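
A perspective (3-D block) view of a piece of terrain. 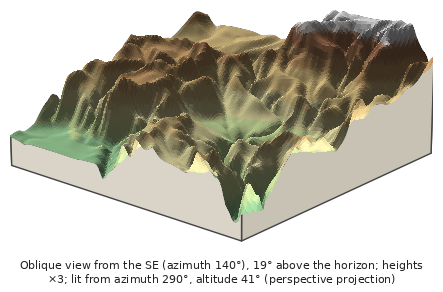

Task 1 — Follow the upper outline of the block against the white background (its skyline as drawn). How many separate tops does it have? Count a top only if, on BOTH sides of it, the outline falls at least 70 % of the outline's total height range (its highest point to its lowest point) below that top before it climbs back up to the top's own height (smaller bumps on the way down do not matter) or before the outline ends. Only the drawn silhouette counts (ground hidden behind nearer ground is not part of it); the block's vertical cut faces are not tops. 0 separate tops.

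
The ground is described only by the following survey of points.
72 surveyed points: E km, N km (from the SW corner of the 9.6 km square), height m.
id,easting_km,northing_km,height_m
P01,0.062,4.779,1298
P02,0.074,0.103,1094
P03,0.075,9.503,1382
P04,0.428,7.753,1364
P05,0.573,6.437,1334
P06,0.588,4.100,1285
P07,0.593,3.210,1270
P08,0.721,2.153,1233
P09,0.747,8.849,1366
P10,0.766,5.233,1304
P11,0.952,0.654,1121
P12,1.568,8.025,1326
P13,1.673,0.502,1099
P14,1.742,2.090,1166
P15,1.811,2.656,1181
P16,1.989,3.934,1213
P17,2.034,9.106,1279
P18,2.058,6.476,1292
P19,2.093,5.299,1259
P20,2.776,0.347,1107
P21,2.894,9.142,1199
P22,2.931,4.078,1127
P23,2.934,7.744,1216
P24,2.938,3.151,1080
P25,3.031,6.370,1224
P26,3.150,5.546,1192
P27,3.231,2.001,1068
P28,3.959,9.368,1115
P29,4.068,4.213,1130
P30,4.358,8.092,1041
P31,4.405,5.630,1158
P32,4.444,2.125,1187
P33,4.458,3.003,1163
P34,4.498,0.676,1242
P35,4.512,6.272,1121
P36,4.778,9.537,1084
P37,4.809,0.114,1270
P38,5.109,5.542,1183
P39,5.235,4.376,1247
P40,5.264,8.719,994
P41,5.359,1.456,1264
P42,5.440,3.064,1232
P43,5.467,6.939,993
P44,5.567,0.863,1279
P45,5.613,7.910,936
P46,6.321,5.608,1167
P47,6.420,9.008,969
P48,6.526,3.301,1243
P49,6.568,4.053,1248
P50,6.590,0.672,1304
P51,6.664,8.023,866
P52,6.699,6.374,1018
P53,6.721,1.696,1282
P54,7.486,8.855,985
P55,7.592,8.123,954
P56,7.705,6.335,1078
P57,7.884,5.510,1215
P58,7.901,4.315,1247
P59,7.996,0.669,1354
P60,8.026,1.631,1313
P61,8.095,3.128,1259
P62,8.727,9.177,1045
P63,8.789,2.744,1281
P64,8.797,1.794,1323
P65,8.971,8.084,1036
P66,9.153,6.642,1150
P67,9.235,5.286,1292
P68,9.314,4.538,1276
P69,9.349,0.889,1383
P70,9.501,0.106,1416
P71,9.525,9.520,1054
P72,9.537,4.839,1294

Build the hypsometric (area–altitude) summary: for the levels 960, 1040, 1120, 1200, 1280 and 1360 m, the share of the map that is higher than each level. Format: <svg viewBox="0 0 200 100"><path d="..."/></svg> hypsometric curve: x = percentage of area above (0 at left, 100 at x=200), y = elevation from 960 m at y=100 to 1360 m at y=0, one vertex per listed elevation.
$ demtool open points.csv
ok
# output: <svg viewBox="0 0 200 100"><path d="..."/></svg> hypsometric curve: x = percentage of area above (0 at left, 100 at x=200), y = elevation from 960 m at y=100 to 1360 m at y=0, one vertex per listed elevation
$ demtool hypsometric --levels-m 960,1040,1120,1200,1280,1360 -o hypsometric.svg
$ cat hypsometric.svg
<svg viewBox="0 0 200 100"><path d="M191 100l-17-20-32-20-36-20-61-20-37-20"/></svg>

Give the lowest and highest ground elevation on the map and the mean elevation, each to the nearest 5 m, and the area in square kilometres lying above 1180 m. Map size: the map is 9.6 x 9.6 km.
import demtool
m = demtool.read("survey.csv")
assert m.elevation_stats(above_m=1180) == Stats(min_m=855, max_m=1420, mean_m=1185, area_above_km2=52.9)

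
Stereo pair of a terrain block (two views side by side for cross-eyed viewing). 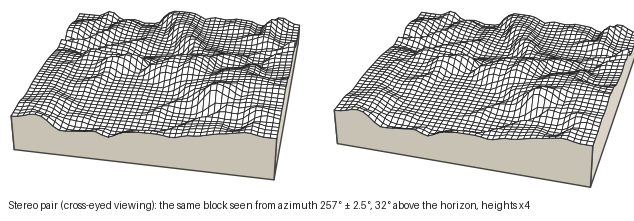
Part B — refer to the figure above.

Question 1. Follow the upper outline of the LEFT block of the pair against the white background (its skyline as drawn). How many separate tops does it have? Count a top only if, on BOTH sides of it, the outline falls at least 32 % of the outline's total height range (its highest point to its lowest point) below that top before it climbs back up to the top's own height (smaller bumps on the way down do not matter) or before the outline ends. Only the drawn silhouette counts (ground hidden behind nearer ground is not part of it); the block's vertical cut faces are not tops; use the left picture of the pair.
0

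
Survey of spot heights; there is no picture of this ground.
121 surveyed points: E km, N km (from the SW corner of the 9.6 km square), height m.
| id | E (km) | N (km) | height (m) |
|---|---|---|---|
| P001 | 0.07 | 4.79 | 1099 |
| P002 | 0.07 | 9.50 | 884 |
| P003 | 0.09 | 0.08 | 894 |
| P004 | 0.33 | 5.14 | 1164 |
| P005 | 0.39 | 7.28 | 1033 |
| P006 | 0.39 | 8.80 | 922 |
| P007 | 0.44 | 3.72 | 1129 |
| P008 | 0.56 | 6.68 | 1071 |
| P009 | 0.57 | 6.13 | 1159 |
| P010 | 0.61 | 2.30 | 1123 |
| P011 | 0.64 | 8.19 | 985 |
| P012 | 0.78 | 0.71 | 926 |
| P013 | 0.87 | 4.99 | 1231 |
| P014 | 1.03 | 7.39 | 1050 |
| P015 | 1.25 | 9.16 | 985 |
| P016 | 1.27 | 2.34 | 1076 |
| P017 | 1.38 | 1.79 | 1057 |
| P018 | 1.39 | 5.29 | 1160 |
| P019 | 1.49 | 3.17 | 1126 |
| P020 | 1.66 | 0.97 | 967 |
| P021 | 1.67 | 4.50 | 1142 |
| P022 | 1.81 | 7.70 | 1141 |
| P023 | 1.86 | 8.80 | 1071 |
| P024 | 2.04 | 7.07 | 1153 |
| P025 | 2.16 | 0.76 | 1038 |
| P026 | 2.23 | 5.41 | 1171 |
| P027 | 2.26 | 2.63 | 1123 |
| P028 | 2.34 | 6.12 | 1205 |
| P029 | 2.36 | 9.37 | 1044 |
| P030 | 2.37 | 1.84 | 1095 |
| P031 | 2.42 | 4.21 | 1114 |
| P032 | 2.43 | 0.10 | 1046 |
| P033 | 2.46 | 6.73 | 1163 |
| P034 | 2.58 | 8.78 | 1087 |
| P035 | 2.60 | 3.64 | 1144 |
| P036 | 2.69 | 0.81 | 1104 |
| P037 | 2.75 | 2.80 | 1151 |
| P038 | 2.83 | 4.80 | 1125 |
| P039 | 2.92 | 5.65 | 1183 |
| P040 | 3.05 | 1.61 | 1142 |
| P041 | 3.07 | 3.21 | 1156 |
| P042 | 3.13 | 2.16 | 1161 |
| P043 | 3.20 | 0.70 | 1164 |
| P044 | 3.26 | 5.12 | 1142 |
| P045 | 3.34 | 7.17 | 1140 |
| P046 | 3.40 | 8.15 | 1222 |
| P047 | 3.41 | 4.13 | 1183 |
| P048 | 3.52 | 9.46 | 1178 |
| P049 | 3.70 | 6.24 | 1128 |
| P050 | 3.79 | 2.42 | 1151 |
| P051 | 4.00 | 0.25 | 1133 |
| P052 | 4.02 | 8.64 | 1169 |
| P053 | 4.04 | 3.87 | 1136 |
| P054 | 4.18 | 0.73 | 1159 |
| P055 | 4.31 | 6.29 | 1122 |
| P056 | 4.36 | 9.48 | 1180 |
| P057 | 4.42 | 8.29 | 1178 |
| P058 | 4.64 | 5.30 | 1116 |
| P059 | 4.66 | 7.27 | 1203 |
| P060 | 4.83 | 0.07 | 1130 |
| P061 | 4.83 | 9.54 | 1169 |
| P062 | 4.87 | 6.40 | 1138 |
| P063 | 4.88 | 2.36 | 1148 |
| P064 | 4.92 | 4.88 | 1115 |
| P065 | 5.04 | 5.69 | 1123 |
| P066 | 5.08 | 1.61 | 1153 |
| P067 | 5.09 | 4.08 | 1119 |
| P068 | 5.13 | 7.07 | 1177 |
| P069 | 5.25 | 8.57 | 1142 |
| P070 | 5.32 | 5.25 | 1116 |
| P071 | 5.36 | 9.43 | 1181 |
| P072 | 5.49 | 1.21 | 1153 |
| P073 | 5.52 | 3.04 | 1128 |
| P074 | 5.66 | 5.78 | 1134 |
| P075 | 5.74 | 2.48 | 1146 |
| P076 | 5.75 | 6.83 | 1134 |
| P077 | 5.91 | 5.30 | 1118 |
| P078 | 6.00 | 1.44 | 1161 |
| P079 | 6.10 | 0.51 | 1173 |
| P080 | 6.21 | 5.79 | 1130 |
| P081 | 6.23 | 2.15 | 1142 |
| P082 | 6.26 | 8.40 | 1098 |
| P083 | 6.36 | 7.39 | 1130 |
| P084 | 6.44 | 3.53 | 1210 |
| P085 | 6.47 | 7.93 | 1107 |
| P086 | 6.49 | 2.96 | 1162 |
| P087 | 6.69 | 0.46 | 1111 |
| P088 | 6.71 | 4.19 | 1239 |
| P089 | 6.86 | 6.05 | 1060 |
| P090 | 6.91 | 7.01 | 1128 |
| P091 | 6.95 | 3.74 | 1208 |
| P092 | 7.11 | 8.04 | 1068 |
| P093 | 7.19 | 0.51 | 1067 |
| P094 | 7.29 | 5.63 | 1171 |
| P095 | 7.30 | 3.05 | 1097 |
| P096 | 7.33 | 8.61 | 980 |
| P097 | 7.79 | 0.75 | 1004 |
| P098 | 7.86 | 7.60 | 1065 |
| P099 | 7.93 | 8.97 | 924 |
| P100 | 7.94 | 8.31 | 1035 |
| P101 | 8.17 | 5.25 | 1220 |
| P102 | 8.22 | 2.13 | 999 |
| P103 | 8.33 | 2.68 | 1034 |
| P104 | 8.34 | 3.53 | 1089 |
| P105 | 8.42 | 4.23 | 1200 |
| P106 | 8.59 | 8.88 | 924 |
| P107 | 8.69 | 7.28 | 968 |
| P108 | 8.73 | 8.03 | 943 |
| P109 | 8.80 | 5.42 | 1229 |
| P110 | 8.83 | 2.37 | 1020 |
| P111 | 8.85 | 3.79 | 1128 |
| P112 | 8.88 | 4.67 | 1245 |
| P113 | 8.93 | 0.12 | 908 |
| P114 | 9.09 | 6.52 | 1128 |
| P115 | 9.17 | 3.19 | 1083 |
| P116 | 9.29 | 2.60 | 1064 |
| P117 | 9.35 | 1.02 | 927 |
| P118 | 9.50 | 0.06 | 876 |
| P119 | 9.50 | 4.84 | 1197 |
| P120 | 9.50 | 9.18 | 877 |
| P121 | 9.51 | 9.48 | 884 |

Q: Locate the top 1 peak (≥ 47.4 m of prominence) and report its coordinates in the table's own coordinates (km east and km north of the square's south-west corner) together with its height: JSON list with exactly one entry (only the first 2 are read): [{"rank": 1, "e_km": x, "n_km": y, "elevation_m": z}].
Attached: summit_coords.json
[{"rank": 1, "e_km": 8.99, "n_km": 4.81, "elevation_m": 1253}]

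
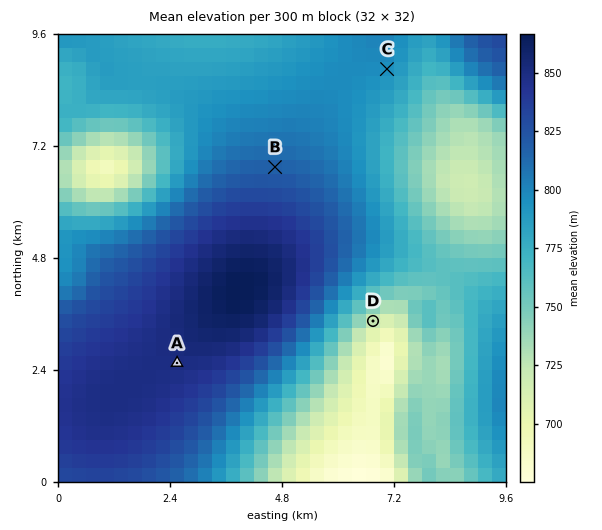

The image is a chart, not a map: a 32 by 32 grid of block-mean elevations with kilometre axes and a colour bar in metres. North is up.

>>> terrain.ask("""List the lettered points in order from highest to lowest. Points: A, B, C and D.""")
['A', 'B', 'C', 'D']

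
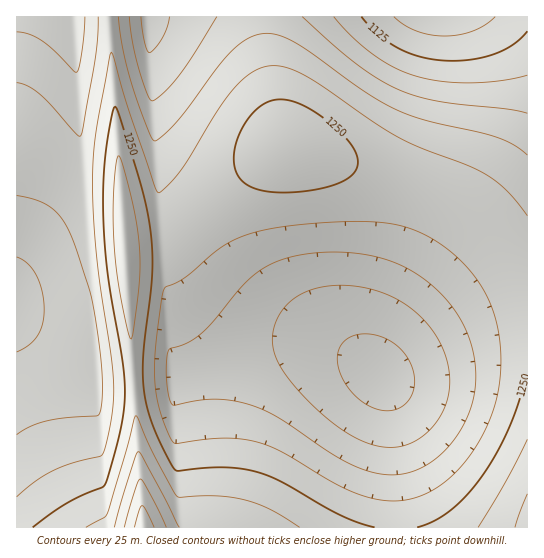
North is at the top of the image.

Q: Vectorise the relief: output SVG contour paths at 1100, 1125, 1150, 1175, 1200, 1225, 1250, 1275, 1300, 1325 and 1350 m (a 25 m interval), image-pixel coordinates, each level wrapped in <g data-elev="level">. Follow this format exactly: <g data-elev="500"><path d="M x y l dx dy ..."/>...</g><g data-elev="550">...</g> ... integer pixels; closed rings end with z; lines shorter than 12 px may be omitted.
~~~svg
<g data-elev="1100"><path d="M495 17l-10 8-12 6-14 4-14 1-15-1-13-4-13-6-10-8"/></g><g data-elev="1125"><path d="M527 31l-14 14-20 10-26 5-26 0-23-4-21-9-19-13-17-17"/></g><g data-elev="1150"><path d="M381 410l-12-4-12-9-10-11-7-13-3-12 2-11 4-8 10-6 8-2 9 0 17 5 15 11 10 16 3 17-2 10-4 6-6 7-6 3-8 2z"/><path d="M527 75l-26 6-32 2-28-2-26-5-21-9-21-13-21-17-18-20"/><path d="M169 17l-2 10-4 10-6 9-7 7-3-2-2-8-4-26"/></g><g data-elev="1175"><path d="M387 447l-12-2-13-4-27-16-31-28-23-30-8-20 1-18 3-10 5-9 8-8 9-7 16-6 19-4 21 1 22 5 18 7 16 11 15 13 11 16 9 19 4 18-1 19-5 16-11 16-14 13-16 7z"/><path d="M17 257l10 6 9 12 6 16 2 19-1 13-5 12-9 10-12 7"/><path d="M527 113l-20-4-69-8-20-4-19-7-20-11-22-15-55-47"/><path d="M85 17l-3 34-3 15-2 6-3-1-19-19-13-11-13-7-12-2"/><path d="M217 17l-38 58-14 17-12 9-3-2-3-5-9-28-6-25-3-24"/></g><g data-elev="1200"><path d="M382 474l-19-4-18-9-66-43-28-13-17-4-19-2-16 1-26 5-4-9-2-15 0-20 2-11 18-7 12-8 12-11 26-33 13-13 16-11 17-8 32-6 36 0 32 6 28 12 16 11 14 12 13 15 9 14 7 16 4 18 2 17-1 17-4 18-8 16-10 16-12 14-14 10-14 6-15 4z"/><path d="M17 195l18 5 15 7 11 10 9 16 19 54 4 16 7 50 2 34-1 20-3 8-32 3-19 3-17 6-13 8"/><path d="M527 155l-14-10-16-8-71-17-31-11-32-18-65-47-16-8-13-3-10 1-8 3-17 12-16 18-40 54-15 14-6 5-3 1-9-20-15-43-8-32-4-29"/><path d="M98 17l-3 41-14 78-2 0-4-3-36-39-12-8-10-3"/></g><g data-elev="1225"><path d="M387 501l-20-4-20-7-65-38-24-10-16-3-16-1-21 1-28 5-4-2-13-31-5-32 1-40 6-42 3-9 20-10 32-27 18-12 28-9 40-6 58-3 37 4 16 5 16 8 15 9 14 12 14 15 10 15 8 16 6 18 3 20 1 22-2 21-4 20-8 20-11 20-12 17-14 15-15 11-16 7-16 4z"/><path d="M527 216l-20-25-21-16-17-9-46-17-22-10-27-17-64-44-19-9-14-3-11 0-9 4-10 6-10 9-19 25-37 61-14 15-9 7-4-9-24-70-19-62-15 79-4 50 2 37 3 41 16 118 0 26-4 30-4 16-4 7-27 7-20 7-19 11-18 16"/></g><g data-elev="1250"><path d="M375 527l-17-4-17-8-58-32-24-10-16-4-18-2-47 4-5-4-19-40-9-32-2-34 9-83-1-41-3-24-7-27-22-71-4-8-3 10-6 36-3 28 0 30 5 63 16 101 1 26-4 25-12 48-5 12-37 17-34 24"/><path d="M527 370l-7 29-10 26-12 25-15 24-16 20-16 16-17 11-17 6"/><path d="M266 191l17 2 21-2 19-3 16-5 11-6 6-7 2-8-2-9-7-11-10-11-14-12-16-10-12-6-11-3-9 0-10 2-12 8-11 15-8 17-2 16 2 13 6 10 10 6z"/></g><g data-elev="1275"><path d="M300 527l-30-18-25-9-28-4-39 1-4-5-17-31-19-43-3-2-28 97-2 4-19 10"/><path d="M527 439l-21 42-28 46"/><path d="M130 338l1 1 2-4 5-42 2-23 0-21-3-24-5-26-10-37-3-6-1 0-3 13-1 25 0 51 5 45z"/></g><g data-elev="1300"><path d="M179 527l-37-71-4-4-13 35-11 40"/><path d="M527 494l-12 33"/></g><g data-elev="1325"><path d="M166 527l-13-28-12-20-5 7-12 41"/></g><g data-elev="1350"><path d="M154 527l-8-17-4-4-3 4-5 17"/></g>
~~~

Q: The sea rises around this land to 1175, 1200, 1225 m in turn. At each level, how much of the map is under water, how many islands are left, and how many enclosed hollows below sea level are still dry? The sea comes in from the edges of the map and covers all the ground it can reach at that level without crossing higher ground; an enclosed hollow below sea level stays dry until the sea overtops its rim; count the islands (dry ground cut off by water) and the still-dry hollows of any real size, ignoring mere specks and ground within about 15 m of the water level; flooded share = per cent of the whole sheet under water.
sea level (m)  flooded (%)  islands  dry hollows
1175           9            0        1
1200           21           0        1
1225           33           0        1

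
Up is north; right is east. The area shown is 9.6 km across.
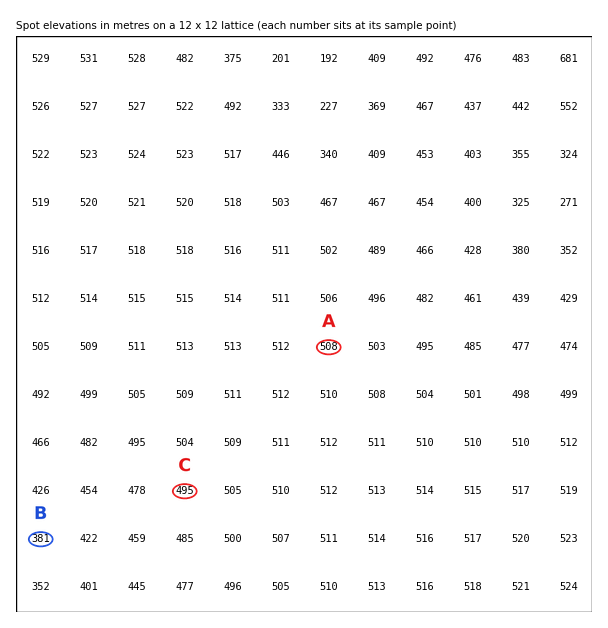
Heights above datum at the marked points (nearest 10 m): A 510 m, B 380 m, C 490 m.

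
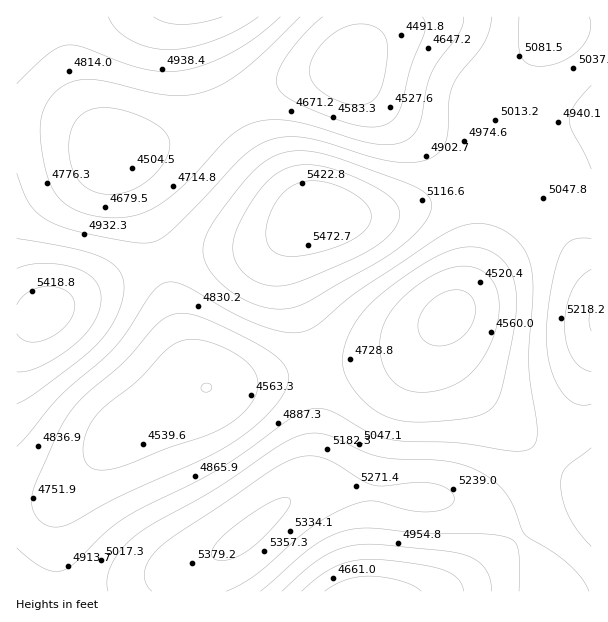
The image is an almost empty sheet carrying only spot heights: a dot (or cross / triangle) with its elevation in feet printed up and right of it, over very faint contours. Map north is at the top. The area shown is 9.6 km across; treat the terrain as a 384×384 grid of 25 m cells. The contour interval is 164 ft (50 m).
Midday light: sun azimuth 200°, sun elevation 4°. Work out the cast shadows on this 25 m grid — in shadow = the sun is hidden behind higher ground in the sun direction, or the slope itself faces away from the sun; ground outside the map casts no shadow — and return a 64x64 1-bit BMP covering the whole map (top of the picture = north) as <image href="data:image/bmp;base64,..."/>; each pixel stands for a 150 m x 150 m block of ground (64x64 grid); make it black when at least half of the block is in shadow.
<image width="64" height="64" href="data:image/bmp;base64,Qk0+AgAAAAAAAD4AAAAoAAAAQAAAAEAAAAABAAEAAAAAAAACAAATCwAAEwsAAAIAAAAAAAAA////AAAAAAAAAAAAAAAAAMAAAAAAAAAD4AAAAAAAAAfwAAAAAAAAD/AAAAAAAAAP8AAAAAAAAA/4D+AAAAAAD/g//AAAAAAPcH/+AAAAAAcwf/+AAAAAAwB//8AAAAABAH//8AAAPAAAP//8AP//AAA///////8AAB///////wAAD///////AAAH//////8AAAP//////wAAAf//////AAAA//////4AAAB//////gAAAH/////+AAAAP/////4AAAAf/////AAAAAf////8AAAAAID///wAAAAAAD///AAAAAAAH//8AAAAAAAP//wAAAAAAAP//AAAAAAAAf/4AAAAAAAAf/gAAAAAAAAf8AA/gAAAAAPgAP/gAAAAAAAA//AAAAAAAAD/+AAAAAAAAf/4AAAAAAAB//wAAAAAAAH//gAAAAAAAP/+AAAAAAAA//8AAAAAAAB//wAAA8AAAH//gAA/+AAAf/+AAf/8AAA//4AP//wAAD//gD///gAAH/+Af//+AAAf/4B///4AAA//gH///gAAD/8Af//+AAAH/wA///4AAAP+AD///gAAAfwAP//+AAAAeAAf//4AAAAAAA///AAAAAAAD//8AAAAAAAH//4AAAAAAAP//gAAAAAAA//+AAAAAAAB//4AAAAAAAD//gAAAAAAAH/+AAAAAAAAP/4AAA=="/>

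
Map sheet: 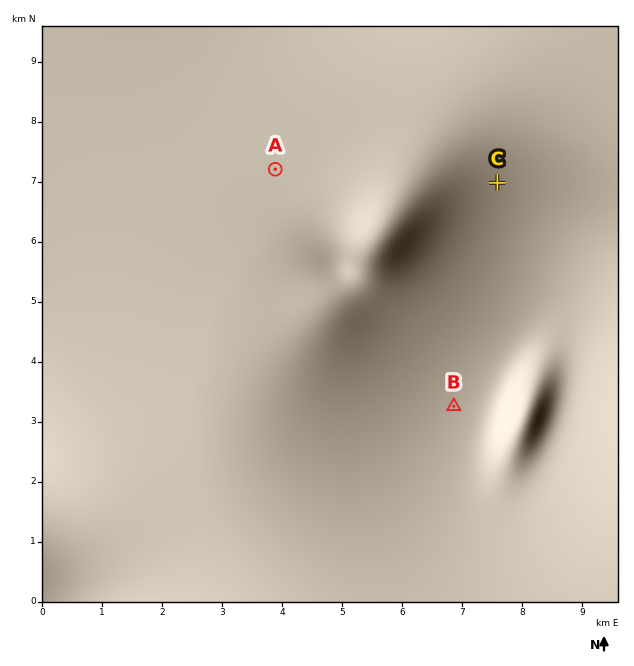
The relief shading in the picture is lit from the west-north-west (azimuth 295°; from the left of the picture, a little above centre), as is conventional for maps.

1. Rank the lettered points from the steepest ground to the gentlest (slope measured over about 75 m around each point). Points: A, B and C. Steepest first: C B A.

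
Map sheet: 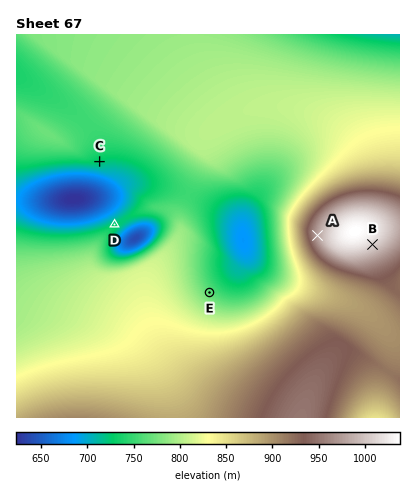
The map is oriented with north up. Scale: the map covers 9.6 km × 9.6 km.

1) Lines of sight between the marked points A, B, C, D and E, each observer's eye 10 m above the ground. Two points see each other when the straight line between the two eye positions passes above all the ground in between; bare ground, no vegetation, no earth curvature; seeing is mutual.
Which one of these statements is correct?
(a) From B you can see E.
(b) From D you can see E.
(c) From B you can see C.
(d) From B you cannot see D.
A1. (d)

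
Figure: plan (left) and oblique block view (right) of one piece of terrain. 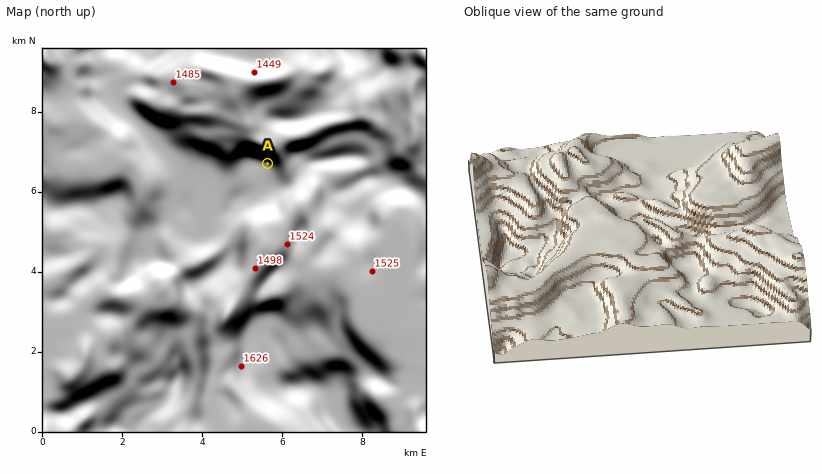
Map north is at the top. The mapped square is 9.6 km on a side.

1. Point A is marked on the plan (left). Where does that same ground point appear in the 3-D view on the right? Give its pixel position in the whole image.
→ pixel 571 206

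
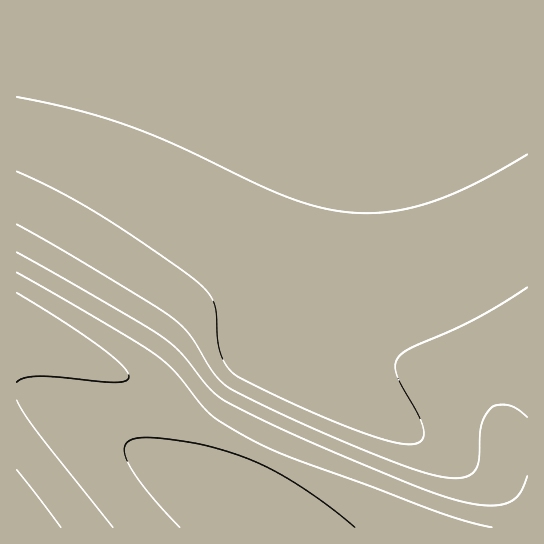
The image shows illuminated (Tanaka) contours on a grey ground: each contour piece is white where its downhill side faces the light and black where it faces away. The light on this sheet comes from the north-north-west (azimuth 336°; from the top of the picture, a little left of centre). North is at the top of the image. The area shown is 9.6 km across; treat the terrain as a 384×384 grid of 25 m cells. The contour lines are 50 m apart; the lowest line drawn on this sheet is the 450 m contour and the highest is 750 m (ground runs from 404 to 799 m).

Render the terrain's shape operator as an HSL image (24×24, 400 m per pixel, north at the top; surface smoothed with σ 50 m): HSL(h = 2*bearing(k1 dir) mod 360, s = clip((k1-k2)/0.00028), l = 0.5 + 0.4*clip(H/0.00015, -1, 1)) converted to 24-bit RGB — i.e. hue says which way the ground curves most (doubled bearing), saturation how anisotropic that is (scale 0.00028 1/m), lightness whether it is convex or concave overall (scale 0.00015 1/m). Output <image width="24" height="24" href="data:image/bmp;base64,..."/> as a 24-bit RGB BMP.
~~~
<image width="24" height="24" href="data:image/bmp;base64,Qk32BgAAAAAAADYAAAAoAAAAGAAAABgAAAABABgAAAAAAMAGAAATCwAAEwsAAAAAAAAAAAAAgHiEf3eEf3eDfneCfnaBfnWAf3N9fm52fWZrfFpce05NeUVCeEE9eUhFgF9ccaCig9bYpvf5vvv/o+/6c7HVhUuZdSg/bxsfgneEgXeDgXaCgXWBgHN8f211fmVqfVlbfExMekNBeUA9ekdFgVxfcJejgczYp/D6zPr/xfn/jtjrWFWyeCdKXQ8fZRQafDYwg3aDgnWAgXJ8gGx0gGNof1dafUpKe0JAekA9e0hGg15kcZangsrbp+37zPj/zPj/o+n1b57BhDNTVQoZRwUNYxYYfk5Bho5pg3F7gmtzgWJngFVYfkhIfD88ej45e0xEg19ecpuqhMzeqe38zPf/zPf/our3dLTGiz5HWgwPMwADQwUIaycjg3BWcJl4iumng2FmglRXgEZGfTw7ezg1fUA7g2BTbaOFdODco/H+zPf/yfb/m+b1cLTDiUQ+WhQNMwQAMwIAUxIPdUg+Z5BncqeQeMOSguhxgUVFfjs5fDc0fTw6gU9Pkmxyg8C1nPHcr//xlfr/k+Lxaq28hEM5VxYLMwcAMwYAThAJcDYvhINfb6OWc7GidamcicZ5xcdZfjc0fzw6gk9RhmqTfKq5kdfgtvTxy/vrhP3DFLeOYzMtUxIIMwcAMwcAUhMJcTUthGFdcZ2fc7Oyc7KudaWfd5qMpKB1wItjhFFTf2yVfau7jNDhoeX0r+32t+3rq9uww8ZMJxsQJw4MNAYAWhYMdzkxh19ic5afdqqzdq+1dairdp2dd4+Oeol/kH14r25zf629j9LjoeX0puj3mt/ujcfTiq+lxGlVyw4SVwcjJQ4hZjQ1i2Rrd5WheKayeKm0d6Ord5qfd5CSeIiJeYOCe4B+hHx+l3aHo+X0p+j2mN3thcLSeJiojWNolEVCsCYsyRJHuRaNYiucTn2qeqeyeaayeJ+peJWdeI2SeYaJeoKDeoCAen9/e35+fH1/hXuFmNvrhb/PeJSliWFmgUhFfzs2hTc0lThBrD9uuki4dFe5ZIW0d52oeZObeYqQeoSIeoCDe36Ae35+en5+en5+en5+e39+e35/d5CiiV9jgkZDfjo2fjo1gEE9g0tKiFhekGN5k2uXfXGadH2XeYaOe4KGe36Ce31/e31+e31+e31+e35+en59en59en99en9+g0RCfzo1fzo1gUE+gk1Lg1lZg2Vng25yhHR8hXeFgHmGfHqEe3yBfHx/fHx+fHx9fHx9fH19e35+e359e359en59en99en99gDo1gkI+g01LhFlZg2Vng21wgnN3gXZ7gXh9gXl/gHqAf3t/f3t/fnx+fXx+fXx9fHx9fH19fH59e359e359e399en99en99hE1LhVlZhGVnhG1wg3N3gnZ6gnh8gXl9gXl9gHp+gHp+f3t+f3t+fnx9fnx9fXx9fH19fH19fH59e359e359e399en99en99hWVnhW1whHJ2g3V6g3d8gnh9gnl9gXl9gXp9gHp9gHt9f3t9f3t9fnx9fnx9fX19fX19fH19fH59fH59e399e399e399en99hXJ2hHV6hHd7g3h8g3h9g3l9gnl9gnp9gXp9gXp9gHt9gHt9f3x9f3x9fnx9fn19fX19fX59fH59fH59e399e399e399eoB9hXZ7hHd8hHh8hHh8g3h9g3l9gnl9gnp9gXp9gXp9gHt9gHt9f3x9f3x9fn19fn19fn59fX59fH59fH99fH99e399e4B9e4B9hXd8hHh8hHh8hHh8g3l8g3l9g3l9gnp9gnp9gXt9gXt9gHt9gHx9f3x9f319fn19fn59fX59fX59fH99fH99e399e4B9e4B9hXh8hHh8hHh8hHl8g3l8g3l8g3p8gnp9gnp9gXt9gXt9gHx9gHx9f3x9f319f359fn59fn59fX99fH99fH99fIB9e4B9e4B9hXh8hHh8hHh8hHl8hHl8g3l8g3p8gnp8gnt8gnt9gXt9gXx9gHx9gH19f319f359f399fn99fX99fX99fH99fIB9e4B9e4B9hHh8hHh8hHl8hHl8hHl8g3p8g3p8g3p8gnt8gnt8gXt8gXx8gXx8gH19gH19f359f399fn99fn99fX99fIB9fIB9fIB9e4B9hHh8hHl8hHl8hHl8hHl8hHp8g3p8g3t8g3t8gnt8gnx8gXx8gXx8gH19gH59gH59f399f399fn99fYB9fIB8fIB8fIB8e4F8hHh8hHl8hHl8hHl8hHp8hHp8g3p8g3t8g3t8gnt8gnx8gnx8gX18gX19gH59gH99gH99f4B9f4B9foB9fYB9fIB8fIF8e4F8"/>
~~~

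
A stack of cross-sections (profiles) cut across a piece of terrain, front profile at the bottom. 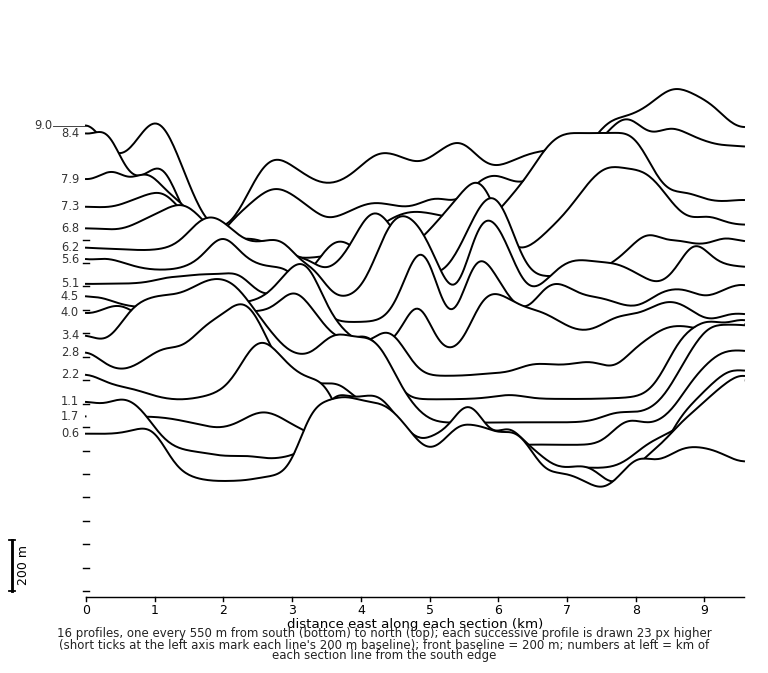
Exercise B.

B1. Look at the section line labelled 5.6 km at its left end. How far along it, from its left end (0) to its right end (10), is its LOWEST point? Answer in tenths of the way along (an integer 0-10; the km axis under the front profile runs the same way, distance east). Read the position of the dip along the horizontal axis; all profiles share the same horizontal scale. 4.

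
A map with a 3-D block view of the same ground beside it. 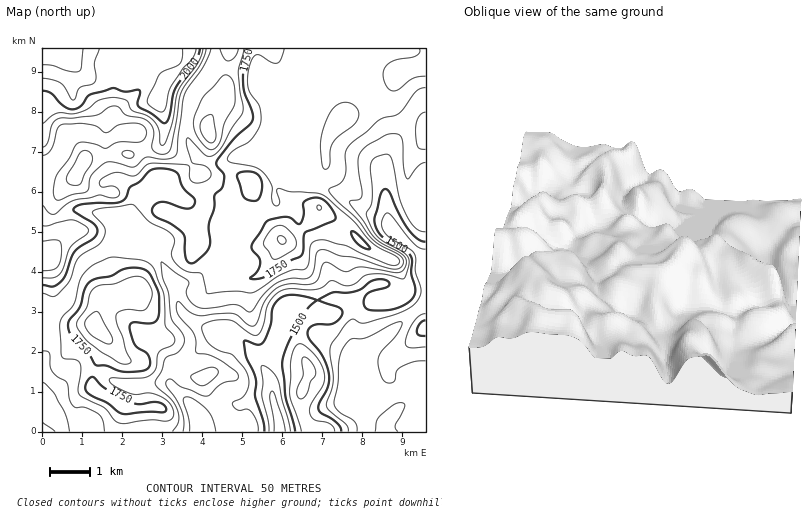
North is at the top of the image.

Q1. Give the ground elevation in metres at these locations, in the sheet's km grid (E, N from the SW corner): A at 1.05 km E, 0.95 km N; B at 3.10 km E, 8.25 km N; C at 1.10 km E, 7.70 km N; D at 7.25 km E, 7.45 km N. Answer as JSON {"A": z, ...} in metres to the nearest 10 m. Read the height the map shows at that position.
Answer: {"A": 1730, "B": 2060, "C": 1850, "D": 1710}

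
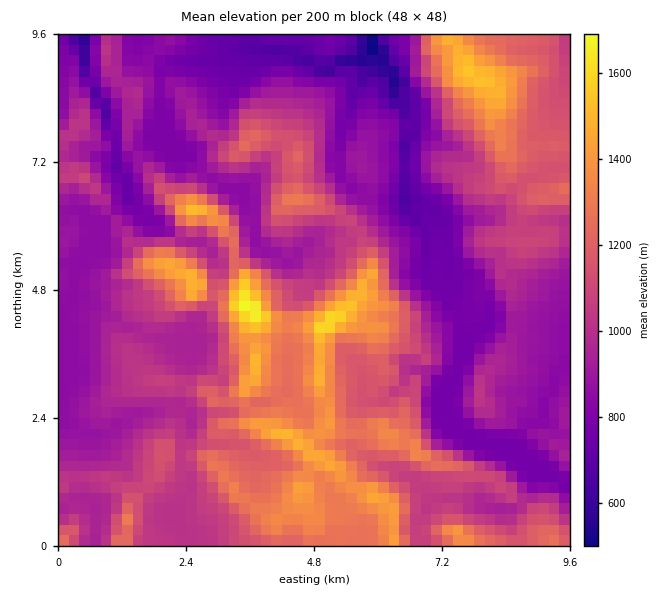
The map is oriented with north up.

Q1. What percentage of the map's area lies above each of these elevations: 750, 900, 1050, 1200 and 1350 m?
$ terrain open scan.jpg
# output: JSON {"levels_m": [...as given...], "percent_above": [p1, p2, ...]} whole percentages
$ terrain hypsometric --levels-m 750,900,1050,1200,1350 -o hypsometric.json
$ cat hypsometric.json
{"levels_m": [750, 900, 1050, 1200, 1350], "percent_above": [94, 67, 42, 23, 9]}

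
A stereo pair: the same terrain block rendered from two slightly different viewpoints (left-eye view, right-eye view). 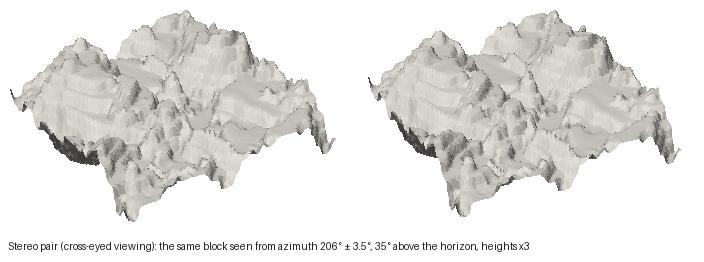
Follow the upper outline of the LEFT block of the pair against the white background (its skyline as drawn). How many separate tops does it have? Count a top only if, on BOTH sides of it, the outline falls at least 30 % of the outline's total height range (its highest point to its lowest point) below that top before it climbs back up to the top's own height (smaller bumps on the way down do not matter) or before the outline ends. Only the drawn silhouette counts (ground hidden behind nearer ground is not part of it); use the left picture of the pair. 1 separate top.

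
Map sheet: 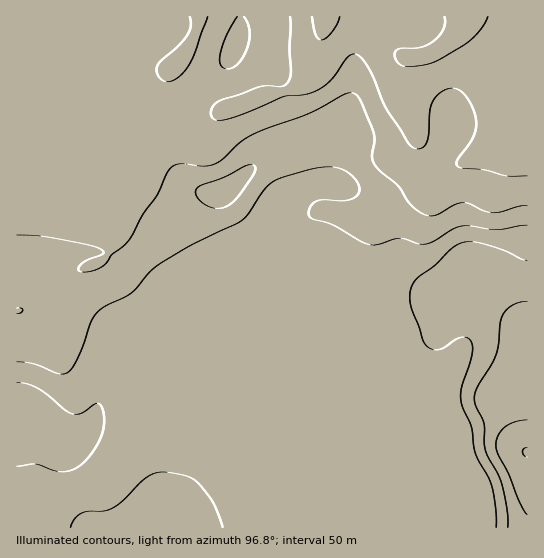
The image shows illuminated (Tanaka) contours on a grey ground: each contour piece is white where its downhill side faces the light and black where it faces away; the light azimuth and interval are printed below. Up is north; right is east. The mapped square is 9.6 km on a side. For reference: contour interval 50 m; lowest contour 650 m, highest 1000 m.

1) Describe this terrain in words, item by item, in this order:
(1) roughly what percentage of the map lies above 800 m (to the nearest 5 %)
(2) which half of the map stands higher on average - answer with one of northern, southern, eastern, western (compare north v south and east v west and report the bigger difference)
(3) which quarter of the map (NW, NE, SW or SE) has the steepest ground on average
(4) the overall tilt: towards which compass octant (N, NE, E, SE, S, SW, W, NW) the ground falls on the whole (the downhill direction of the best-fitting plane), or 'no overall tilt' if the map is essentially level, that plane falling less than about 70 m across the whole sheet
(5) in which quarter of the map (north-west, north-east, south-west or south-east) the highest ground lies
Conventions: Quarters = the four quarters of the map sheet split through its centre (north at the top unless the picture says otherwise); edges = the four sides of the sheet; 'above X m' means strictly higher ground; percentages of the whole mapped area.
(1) About 55 % of the map lies above 800 m.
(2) The southern half stands higher on average than the northern half.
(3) The steepest ground, on average, is in the north-east quarter.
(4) Overall the map slopes down towards the north.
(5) Look to the south-east quarter for the highest ground.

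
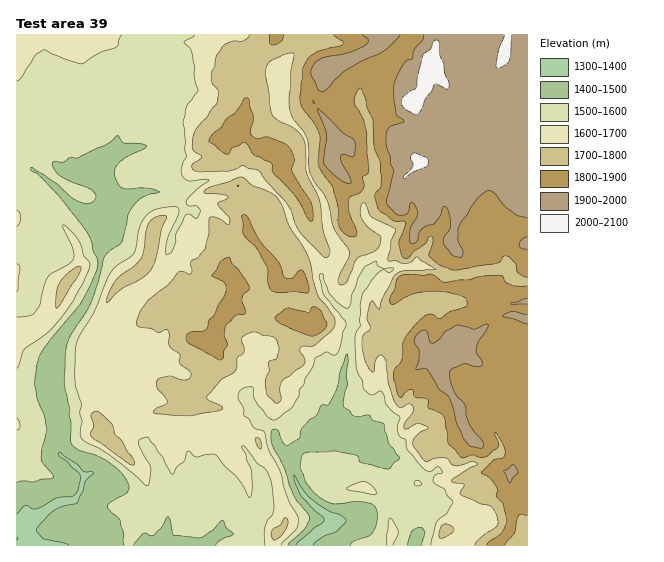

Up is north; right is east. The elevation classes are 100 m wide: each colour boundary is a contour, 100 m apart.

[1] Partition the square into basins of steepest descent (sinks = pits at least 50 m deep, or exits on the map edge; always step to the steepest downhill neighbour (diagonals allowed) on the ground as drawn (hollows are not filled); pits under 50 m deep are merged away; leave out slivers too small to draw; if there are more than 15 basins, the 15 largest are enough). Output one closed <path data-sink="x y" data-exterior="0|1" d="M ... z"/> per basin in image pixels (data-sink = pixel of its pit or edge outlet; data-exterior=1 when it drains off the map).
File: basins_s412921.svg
<path data-sink="29 545" data-exterior="1" d="M527 34l-511 1 1 511 112 0 0-6 8-16 2-16 9-13 0-10-5-12-27-26 0-4 11-14 18-8 10-10 20-2 11-7-9 10 0 11 6 4 6 0 8 4 6 6 12 2 10 16 20 22 4 14 0 17 17 7 6 6 6 12 5-5 2-12-8-37-4-11-12-16-2-11-18-15-16-4-8-15-24-2-4-2 0-3 15-15 15-21 0-11-8-10 4-4 4-16 9-10 3-7 15 7 17 4 28 2 19 10 7-2 2-12-11-12-8-34-17-26 23-16 5-6 4 12 10 19 24 13 10-18-2-12 9 6 19-2 18 4 10-3-8 16 2 27 2 1-16 16-4 15-13 8 3 12 28 10 14-4 10 16 14 0-6 10 0 6 5 12 15 22 1 12 8 17 25 23 5 10 9 4 6-2 12 6 3-1z"/><path data-sink="305 545" data-exterior="1" d="M311 221l-5 6-23 16 17 26 8 34 11 12-2 12-7 2-19-10-28-2-17-4-15-7-3 7-9 10-4 16-4 4 8 10 0 11-15 21-11 10-4 8 9 3 19 1 8 15 16 4 18 15 4 14 12 16 10 45-2 12-8 8-1 10 116 0 3-13-1-12 11-6 4-22 7-8 12 0 9-4 20 0 18-7 12-1 12-4 0-2-4-8-25-23-7-13-2-16-15-22-5-12 0-6 5-8-13-2-10-16-14 4-28-10-3-12 13-8 4-15 16-16-2-1-2-27 6-13-12 0-14-4-19 2-7-3 0 9-10 18-24-13-10-19z"/><path data-sink="150 545" data-exterior="1" d="M185 403l-10 6-20 2-10 10-18 8-11 14 0 4 27 26 5 12 0 10-9 13-2 16-8 16 0 5 144 1 4-14-1-4-10-13-17-7-1-24-7-13-10-10-16-22-12-2-6-6-8-4-6 0-6-4 0-11z"/><path data-sink="415 545" data-exterior="1" d="M498 469l-25 5-18 7-20 0-9 4-12 0-7 8-4 22-11 6 1 12-2 12 47 1 5-13 13-9 5-10 10 1 8-6 7-16 21 1 4-2 0-19z"/><path data-sink="527 545" data-exterior="1" d="M513 471l-4 6 4 16-2 32-3 7-13 12 0 2 33-1 0-68z"/>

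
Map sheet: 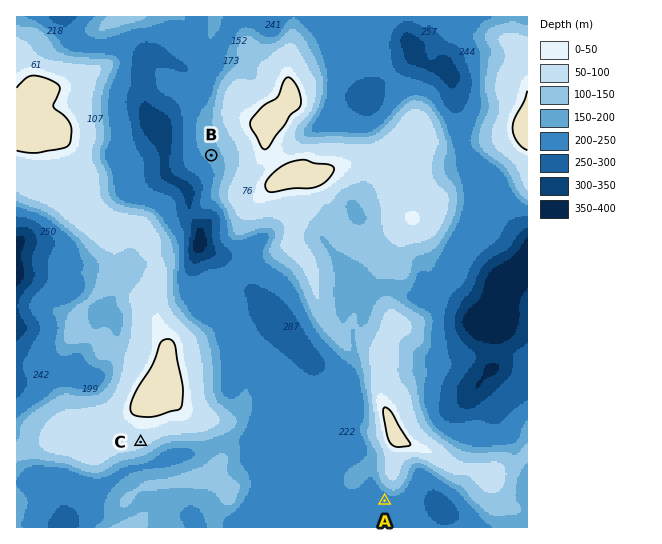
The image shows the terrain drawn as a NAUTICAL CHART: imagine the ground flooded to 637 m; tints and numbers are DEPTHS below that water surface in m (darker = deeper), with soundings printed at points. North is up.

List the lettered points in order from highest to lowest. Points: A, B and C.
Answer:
C B A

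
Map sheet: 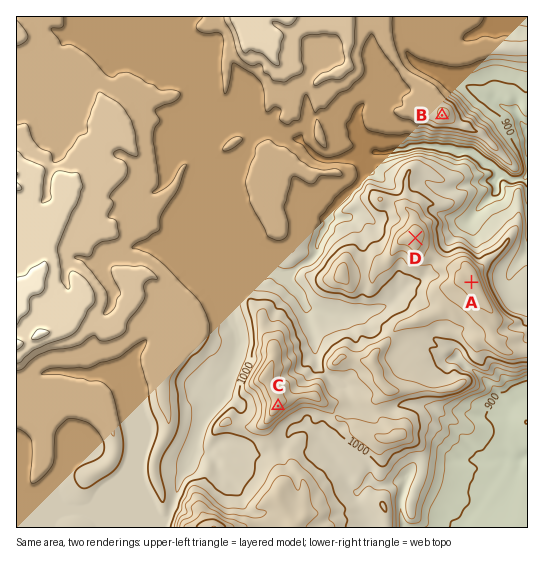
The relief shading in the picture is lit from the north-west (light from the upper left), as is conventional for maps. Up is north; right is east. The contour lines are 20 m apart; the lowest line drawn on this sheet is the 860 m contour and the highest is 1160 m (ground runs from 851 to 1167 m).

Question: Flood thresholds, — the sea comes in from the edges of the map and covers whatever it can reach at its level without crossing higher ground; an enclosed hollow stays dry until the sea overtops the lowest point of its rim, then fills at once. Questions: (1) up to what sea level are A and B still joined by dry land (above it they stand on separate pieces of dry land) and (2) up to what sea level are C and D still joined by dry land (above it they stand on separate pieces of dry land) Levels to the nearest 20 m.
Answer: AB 980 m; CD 1020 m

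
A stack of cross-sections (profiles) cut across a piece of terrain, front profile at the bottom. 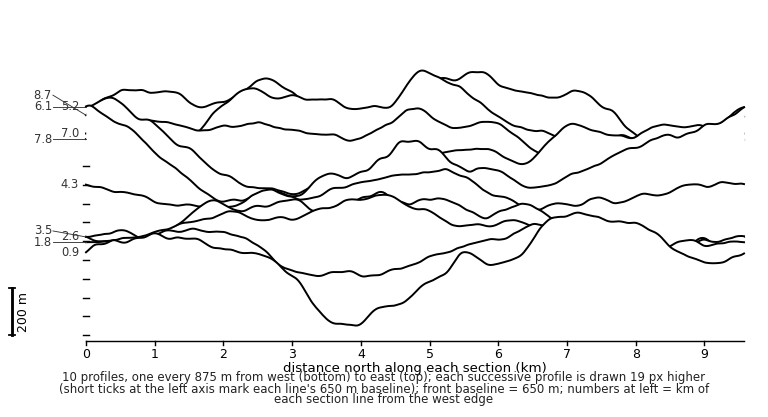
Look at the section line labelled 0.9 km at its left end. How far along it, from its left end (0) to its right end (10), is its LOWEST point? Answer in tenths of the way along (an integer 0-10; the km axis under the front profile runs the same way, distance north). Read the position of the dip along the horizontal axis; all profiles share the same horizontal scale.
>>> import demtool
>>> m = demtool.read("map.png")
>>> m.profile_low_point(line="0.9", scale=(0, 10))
4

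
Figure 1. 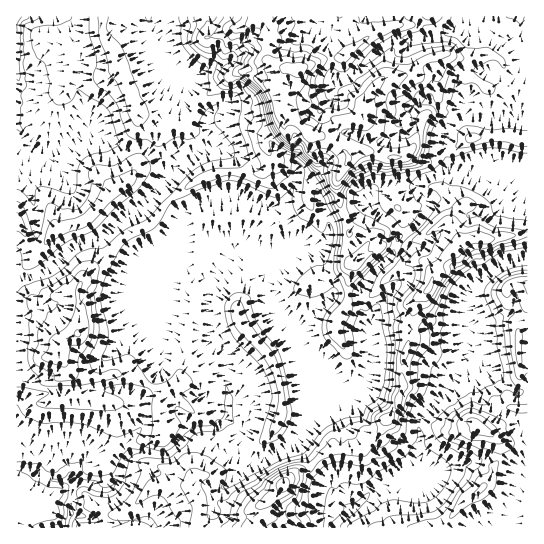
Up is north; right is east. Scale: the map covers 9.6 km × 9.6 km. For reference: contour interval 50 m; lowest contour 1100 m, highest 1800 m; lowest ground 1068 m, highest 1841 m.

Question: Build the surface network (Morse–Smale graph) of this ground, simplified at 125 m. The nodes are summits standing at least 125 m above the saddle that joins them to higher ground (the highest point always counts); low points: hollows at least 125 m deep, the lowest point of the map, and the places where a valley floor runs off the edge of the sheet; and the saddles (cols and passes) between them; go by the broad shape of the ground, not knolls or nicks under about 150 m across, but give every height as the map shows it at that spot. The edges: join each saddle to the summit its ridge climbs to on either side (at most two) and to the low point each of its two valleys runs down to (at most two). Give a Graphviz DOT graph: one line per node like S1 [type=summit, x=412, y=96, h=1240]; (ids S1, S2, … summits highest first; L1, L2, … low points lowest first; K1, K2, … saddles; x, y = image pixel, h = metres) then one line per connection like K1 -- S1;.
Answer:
graph terrain {
  S1 [type=summit, x=298, y=69, h=1841];
  S2 [type=summit, x=283, y=485, h=1631];
  S3 [type=summit, x=429, y=290, h=1611];
  S4 [type=summit, x=481, y=430, h=1582];
  S5 [type=summit, x=527, y=285, h=1560];
  S6 [type=summit, x=77, y=334, h=1505];
  L1 [type=low, x=17, y=17, h=1068];
  L2 [type=low, x=70, y=513, h=1085];
  L3 [type=low, x=334, y=527, h=1197];
  K1 [type=saddle, x=317, y=459, h=1410];
  K2 [type=saddle, x=418, y=225, h=1364];
  K3 [type=saddle, x=515, y=259, h=1315];
  K4 [type=saddle, x=359, y=297, h=1311];
  K5 [type=saddle, x=459, y=371, h=1310];
  K6 [type=saddle, x=170, y=199, h=1308];
  K7 [type=saddle, x=345, y=515, h=1222];
  K1 -- S2;
  K1 -- S3;
  K1 -- L2;
  K1 -- L3;
  K2 -- S1;
  K2 -- S3;
  K2 -- L1;
  K3 -- S3;
  K3 -- S5;
  K3 -- L3;
  K4 -- S1;
  K4 -- S3;
  K4 -- L1;
  K4 -- L2;
  K5 -- S3;
  K5 -- S4;
  K5 -- L3;
  K6 -- S1;
  K6 -- S6;
  K6 -- L1;
  K6 -- L2;
  K7 -- S2;
  K7 -- S4;
  K7 -- L3;
}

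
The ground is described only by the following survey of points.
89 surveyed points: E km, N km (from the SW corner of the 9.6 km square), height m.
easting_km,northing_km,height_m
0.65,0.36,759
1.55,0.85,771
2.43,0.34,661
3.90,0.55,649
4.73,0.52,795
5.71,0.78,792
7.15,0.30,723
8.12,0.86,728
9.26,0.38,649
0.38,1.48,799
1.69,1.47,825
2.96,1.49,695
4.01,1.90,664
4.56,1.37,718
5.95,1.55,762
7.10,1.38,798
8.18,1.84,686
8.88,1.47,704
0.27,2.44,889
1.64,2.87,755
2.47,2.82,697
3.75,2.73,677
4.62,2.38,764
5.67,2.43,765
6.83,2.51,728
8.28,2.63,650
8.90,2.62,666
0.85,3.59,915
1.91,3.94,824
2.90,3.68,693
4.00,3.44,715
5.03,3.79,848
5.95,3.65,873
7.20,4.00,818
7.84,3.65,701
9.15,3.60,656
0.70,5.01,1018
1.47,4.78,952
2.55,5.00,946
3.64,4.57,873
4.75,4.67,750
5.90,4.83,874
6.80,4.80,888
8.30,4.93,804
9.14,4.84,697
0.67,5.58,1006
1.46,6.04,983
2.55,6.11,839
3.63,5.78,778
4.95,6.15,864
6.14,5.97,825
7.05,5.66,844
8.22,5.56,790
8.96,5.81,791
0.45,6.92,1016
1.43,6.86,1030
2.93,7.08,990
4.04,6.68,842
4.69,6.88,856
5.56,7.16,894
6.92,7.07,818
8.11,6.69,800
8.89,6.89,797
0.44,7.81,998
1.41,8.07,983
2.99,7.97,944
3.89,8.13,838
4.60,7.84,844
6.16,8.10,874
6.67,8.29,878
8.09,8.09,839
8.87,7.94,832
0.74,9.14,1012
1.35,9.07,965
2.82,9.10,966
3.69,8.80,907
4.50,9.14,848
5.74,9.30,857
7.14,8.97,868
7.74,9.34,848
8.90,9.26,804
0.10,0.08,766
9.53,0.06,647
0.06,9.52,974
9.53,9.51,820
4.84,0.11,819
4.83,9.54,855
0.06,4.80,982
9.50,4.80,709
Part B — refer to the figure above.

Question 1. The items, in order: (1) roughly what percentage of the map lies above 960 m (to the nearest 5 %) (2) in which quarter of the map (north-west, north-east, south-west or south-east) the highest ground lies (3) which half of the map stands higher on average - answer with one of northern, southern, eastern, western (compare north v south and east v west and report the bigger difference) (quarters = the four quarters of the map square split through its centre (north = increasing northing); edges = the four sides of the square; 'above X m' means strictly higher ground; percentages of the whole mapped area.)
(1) Roughly 15 % of the ground is higher than 960 m.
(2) Look to the north-west quarter for the highest ground.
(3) The northern half stands higher on average than the southern half.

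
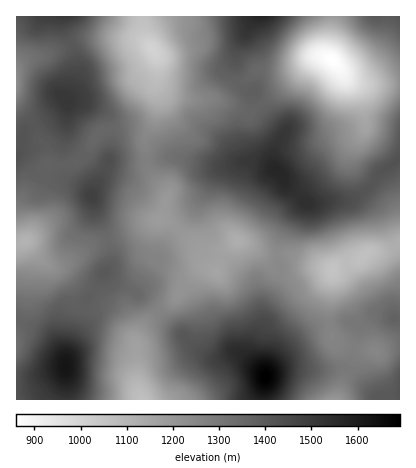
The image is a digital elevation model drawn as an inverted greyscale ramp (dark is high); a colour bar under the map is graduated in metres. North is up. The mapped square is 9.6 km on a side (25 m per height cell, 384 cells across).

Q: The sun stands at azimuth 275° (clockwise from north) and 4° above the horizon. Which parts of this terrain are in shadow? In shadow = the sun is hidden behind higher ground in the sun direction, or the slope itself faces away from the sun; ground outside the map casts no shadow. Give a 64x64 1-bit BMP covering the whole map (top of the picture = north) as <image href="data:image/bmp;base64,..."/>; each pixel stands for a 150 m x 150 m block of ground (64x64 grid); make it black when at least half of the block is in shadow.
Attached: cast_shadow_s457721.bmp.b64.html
<image width="64" height="64" href="data:image/bmp;base64,Qk0+AgAAAAAAAD4AAAAoAAAAQAAAAEAAAAABAAEAAAAAAAACAAATCwAAEwsAAAIAAAAAAAAA////AAAAAAAAf///AH///wB///8AP///AH///wA///8Af///AD///wB///4AP///AH///AA///4Af//wAD///gB//+AAP//+AH//wAAf//wAf/+AAA//+AB//4AAD//gAD//AAAf/4AAD/8AAB//AAAH/wAAP/4AAAP/AAA//AAAAf/wAD/8AAAA5/wAf/wAAADH/gA//gAAAAf/AB/+AAAAf//gDf8AAAD//+BH/4AAAP//4Af/wAAA///gB//gAAB//8AH//AAAH//gAH/+AAAf/84Af//gAD//nwB///AAP//fAB//8AB///8AH//4AP///gAf//gA///8AB//wAH///gAH//AAf//sAAf/8AB//8AAB//wAH//gAAH//gAP/+AAH/++AA//wAAf/54AB//AAB//hwAD/4AAP/+H4AP/AAA//4HAA/4AAD//wAHD/AAAP//gAfP8AAA///CB+f4AAB//8AH//4AAH//wAf//wAAP//AB///gAA//8AH///AAD//gAf//+AAP/+AAP//8AAf/4AB///wB///wAH//+AP///AAf//wAf//8AB///AB///wAD//4B////AAP//gH///8AB//+Af///wAH//4A////AA///gD///8AD//+AP///wAf//8Af//+AD///4B///4AP//+AB///AAf/4AAH/8AA=="/>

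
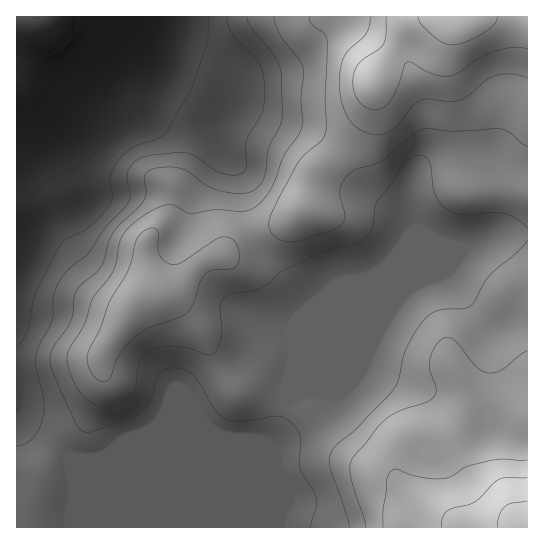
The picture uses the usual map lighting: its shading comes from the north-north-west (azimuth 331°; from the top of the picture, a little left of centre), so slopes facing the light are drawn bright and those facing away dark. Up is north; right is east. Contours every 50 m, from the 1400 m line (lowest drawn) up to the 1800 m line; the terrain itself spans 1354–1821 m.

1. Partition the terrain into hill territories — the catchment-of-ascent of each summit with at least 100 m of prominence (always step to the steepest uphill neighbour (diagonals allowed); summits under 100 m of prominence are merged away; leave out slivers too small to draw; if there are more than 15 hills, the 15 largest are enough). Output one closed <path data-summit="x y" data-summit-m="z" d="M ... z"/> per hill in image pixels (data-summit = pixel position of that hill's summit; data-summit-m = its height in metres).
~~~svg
<path data-summit="466 17" data-summit-m="1821" d="M527 16l-412 1-3 22-8 18-13 15-20 15-18 30-10 7-27 2 1 402 54-1 2-46-6-26 7 2 17 2 22-6 133 0 24-9 7-13 8-26 8-5 40-39 97-97 68-28 30-2z"/><path data-summit="527 527" data-summit-m="1818" d="M527 235l-29 1-68 28-97 97-40 39-8 5-8 26-7 13-24 9-133 0-22 6-17-2-7-2 6 26-2 46 456 1z"/><path data-summit="37 17" data-summit-m="1500" d="M114 16l-98 1 1 108 26-1 10-7 18-30 20-15 13-15 9-23z"/>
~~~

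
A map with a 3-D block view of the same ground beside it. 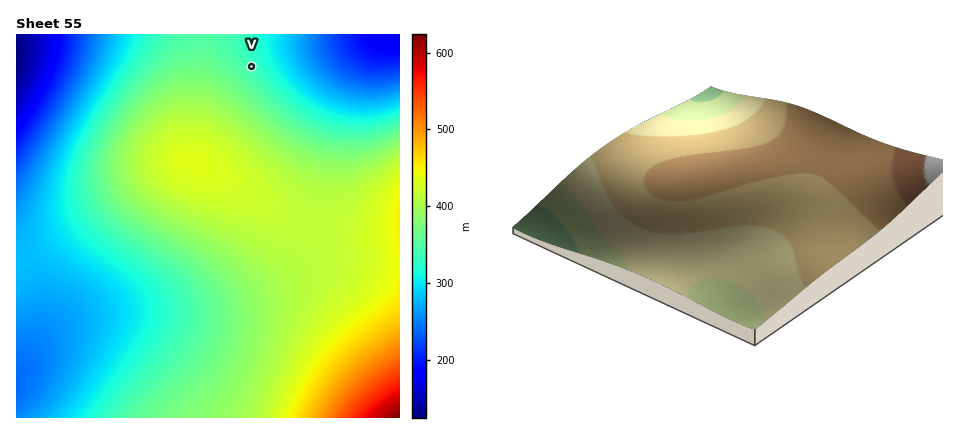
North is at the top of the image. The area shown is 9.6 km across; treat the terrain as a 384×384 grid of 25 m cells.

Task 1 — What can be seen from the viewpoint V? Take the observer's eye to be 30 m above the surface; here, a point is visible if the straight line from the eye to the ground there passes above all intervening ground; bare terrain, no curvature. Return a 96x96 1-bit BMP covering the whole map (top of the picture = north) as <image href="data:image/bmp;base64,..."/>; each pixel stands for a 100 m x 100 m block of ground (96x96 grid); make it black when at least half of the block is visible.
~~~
<image width="96" height="96" href="data:image/bmp;base64,Qk2+BAAAAAAAAD4AAAAoAAAAYAAAAGAAAAABAAEAAAAAAIAEAAATCwAAEwsAAAIAAAAAAAAA////AAAAAAAAAAAAAAAAAAAA//8AAAAAAAAAAAAA//8AAAAAAAAAAAAA//8AAAAAAAAAAAAA//8AAAAAAAAAAAAAf/8AAAAAAAAAAAAAf/8AAAAAAAAAAAAAf/8AAAAAAAAAAAAAP/8AAAAAAAAAAAAAP/8AAAAAAAAAAAAAP/8AAAAAAAAAAAAAH/8AAAAAAAAAAAAAH/8AAAAAAAAAAAAAH/8AAAAAAAAAAAAAD/8AAAAAAAAAAAAAD/8AAAAAAAAAAAAAB/8AAAAAAAAAAAAAB/8AAAAAAAAAAAAAA/8AAAAAAAAAAAAAA/8AAAAAAAAAAAAAAf8AAAAAAAAAAAAAAf8AAAAAAAAAAAAAAP8AAAAAAAAAAAAAAH8AAAAAAAAAAAAAAH8AAAAAAAAAAAAAAD8AAAAAAAAAAAAAAD8AAAAAAAAAAAAAAB8AAAAAAAAAAAAAAA8AAAAAAAAAAAAAAA8AAAAAAAAAAAAAAAcAAAAAAAAAAAAAAAcAAAAAAAAAAAAAAAcAAAAAAAAAAAAAAAMAAAAAAAAAAAAAAAMAAAAAAAAAAAAAAAMAAAAAAAAAAAAAAAMAAAAAAAAAAAAAAAMAAAAAAAAAAAAAAAMAAAAAAAAAAAAAAAMAAAAAAAAAAAAAAAcAAAAAAAAAAAAAAAcAAAAAAAAAAAAAAA8AAAAAAAAAAAAAAA8AAAAAAAAAAAAAAB8AAAAAAAAAAAAAAB8AAAAAAAAAAAAAAD8AAAAAAAAAAAAAAH8AAAAAAAAAAAAAAP8AAAAAAAAAAAAAAf8AAAAAAAAAAAAAA/8AAAAAAAAAAAAAD/8AAAAAAAAAAAAAH/8AAAAAAAAAAAAAf/8AAAAAAAAAAAAA//8AAAAAAAAAAAAD//8AAAAAAAAAAAAH//8AAAAAAAAAAAAf//8AAAAAAAAAAAB///8AAAAAAAAAAAD///8AAAAAAAAAAAP///8AAAAAAAAAAA////8AAAAAAAAAAD////8AAAAAAAAAAP////8AAAAAAAAAA/////8AAAAAAAAAD/////8AAAAAAAAAP/////8AAAAAAAAB//////8AAAAAAAAH//////8AAAAAAAAf//////8AAAAAAAB///////8AAAAAAAH///////8AAAAAAAP///////8AAAAAAAf///////8AAAAAAA////////8AAAAAAA////////8AAAAAAB////////8AAAAAAB////////8AAAAAAB////////8AAAAAAB////////8AAAAAAB////////8AAAAAAB////////8AAAAAAB////////8AAAAAAB////////8AAAAAAB////////8AAAAAAB////////8AAAAAAB////////8AAAAAAA////////8AAAAAAA////////8AAAAAAA////////8AAAAAAA////////8AAAAAAA////////8AAAAAAA////////8AAAAAAA////////8AAAAAAA////////8AAAAAAA////////8AAAAAAB////////8="/>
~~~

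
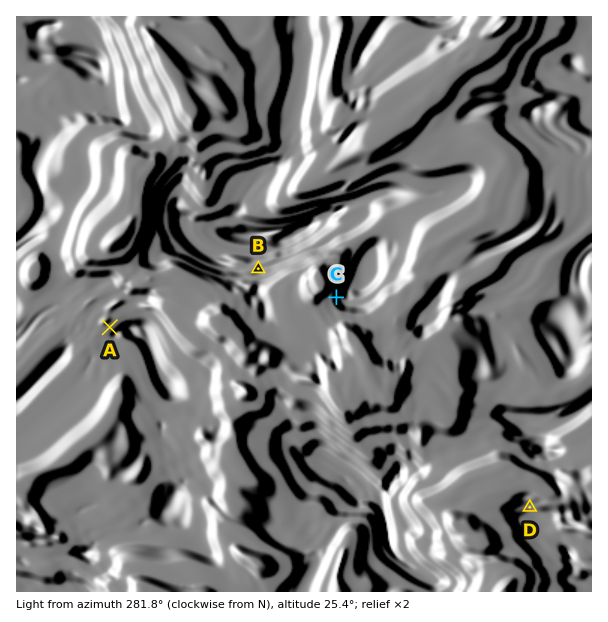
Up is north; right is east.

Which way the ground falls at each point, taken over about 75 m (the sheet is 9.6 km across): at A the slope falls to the SE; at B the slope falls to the N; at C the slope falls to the E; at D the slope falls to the S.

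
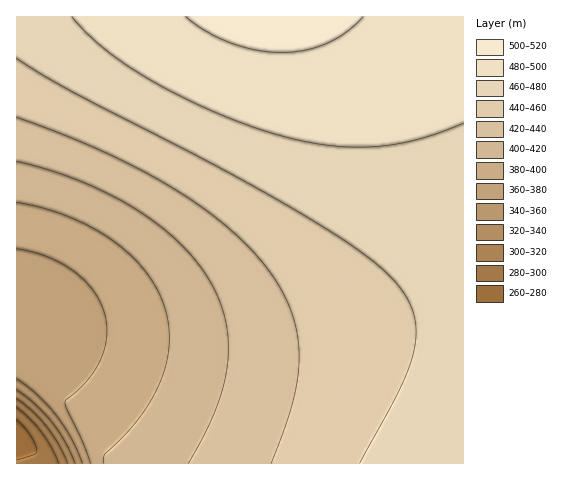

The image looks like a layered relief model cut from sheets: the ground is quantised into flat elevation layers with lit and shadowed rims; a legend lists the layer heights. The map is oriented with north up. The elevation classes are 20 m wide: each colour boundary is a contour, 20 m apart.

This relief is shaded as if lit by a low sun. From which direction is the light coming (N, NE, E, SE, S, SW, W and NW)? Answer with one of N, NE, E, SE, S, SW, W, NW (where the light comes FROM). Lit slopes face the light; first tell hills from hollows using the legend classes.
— N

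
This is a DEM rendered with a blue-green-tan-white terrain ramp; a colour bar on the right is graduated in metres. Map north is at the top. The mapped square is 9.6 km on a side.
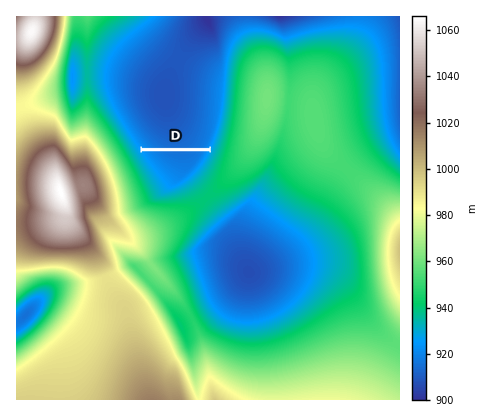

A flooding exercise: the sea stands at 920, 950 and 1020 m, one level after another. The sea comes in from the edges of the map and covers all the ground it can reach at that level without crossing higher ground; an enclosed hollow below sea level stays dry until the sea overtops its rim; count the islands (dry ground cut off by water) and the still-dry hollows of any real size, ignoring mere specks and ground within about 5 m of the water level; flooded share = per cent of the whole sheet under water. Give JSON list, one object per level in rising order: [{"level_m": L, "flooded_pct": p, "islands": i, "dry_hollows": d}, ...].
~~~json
[{"level_m": 920, "flooded_pct": 11, "islands": 0, "dry_hollows": 1}, {"level_m": 950, "flooded_pct": 51, "islands": 0, "dry_hollows": 0}, {"level_m": 1020, "flooded_pct": 94, "islands": 1, "dry_hollows": 0}]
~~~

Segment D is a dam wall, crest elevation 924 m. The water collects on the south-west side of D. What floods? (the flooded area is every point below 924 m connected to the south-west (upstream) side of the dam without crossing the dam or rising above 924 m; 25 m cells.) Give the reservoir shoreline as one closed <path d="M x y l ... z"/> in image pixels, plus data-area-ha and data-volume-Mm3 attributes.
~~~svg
<path d="M208 151l-65 1 21 26 8 7 4 0 12-8 9-9 6-8 5-9z" data-area-ha="83" data-volume-Mm3="3.73"/>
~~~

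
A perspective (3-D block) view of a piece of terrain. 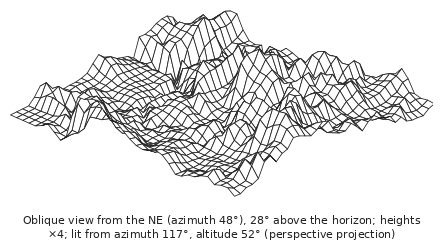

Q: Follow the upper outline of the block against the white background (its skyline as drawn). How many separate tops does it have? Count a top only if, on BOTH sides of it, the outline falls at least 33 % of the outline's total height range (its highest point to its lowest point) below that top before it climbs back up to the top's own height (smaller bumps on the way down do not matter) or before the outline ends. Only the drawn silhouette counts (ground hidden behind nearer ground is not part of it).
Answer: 1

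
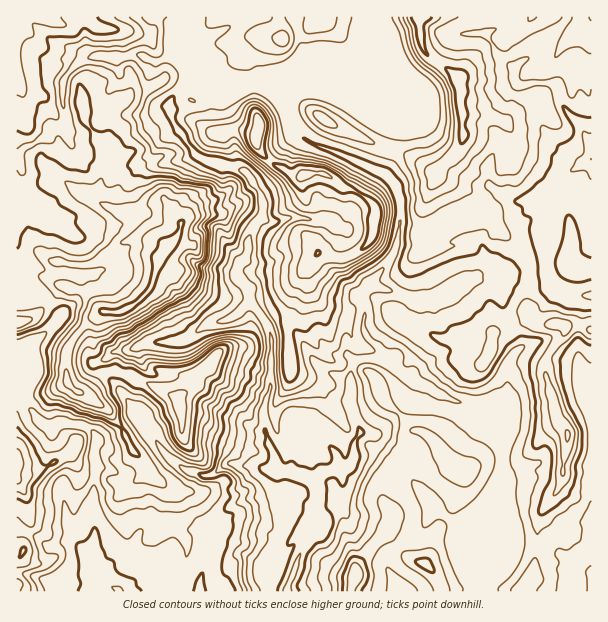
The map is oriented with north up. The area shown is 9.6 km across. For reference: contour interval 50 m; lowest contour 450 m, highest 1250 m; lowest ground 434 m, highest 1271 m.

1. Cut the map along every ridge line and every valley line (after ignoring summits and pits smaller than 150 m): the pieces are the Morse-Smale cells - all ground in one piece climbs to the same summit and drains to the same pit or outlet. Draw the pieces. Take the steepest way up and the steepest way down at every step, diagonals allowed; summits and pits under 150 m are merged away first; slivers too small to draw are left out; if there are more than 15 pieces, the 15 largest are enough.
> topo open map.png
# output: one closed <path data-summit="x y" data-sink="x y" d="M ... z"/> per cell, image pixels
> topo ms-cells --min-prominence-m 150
<path data-summit="159 257" data-sink="287 591" d="M186 16l-170 1 0 345 5 0 5 6-2 33 17 21 9 5 10-5 17 2 10 3 9 8 1 6-3 6 0 11 3 10-5 29 2 45-3 6 0 10 3 12 19 18 6 4 168 0 15-43 10-11 12-8 1-8-11-9 4-13 0-11-4-9-23-8-13-2-13-38-1-24 7-22 0-51-5-12-16-20-2-15-12-13 2-9 9-11 5-25 4-8 6-4 2-14-4-10-14-22-48-15-26-37-3-16 5-8 18-16 1-5 0-4-6-11z"/><path data-summit="419 17" data-sink="287 591" d="M591 16l-216 0 9 32 0 30-4 11-6 8-8 0-30-13-18-5-22 1-8 4-4 5 0 12 6 19 16 20 78 34 13 15 5 24-5 32-9 18-21 22 1 3 13 0 31 12-3 8-30 37 6 15 5 1 9 11 18 12 11 2 27 16 9 1 27 13 5 6 6 12 2 91 7 20 50 9 20 16 7 2 4 0 0-155-4-4-5-11 0-15 2-3 7 0 0-88-23-1-9-3-12-14-1-38 6-39-6-9 22-20 23-13z"/><path data-summit="257 135" data-sink="287 591" d="M374 16l-186 0-1 44 6 11 0 4-1 5-18 16-5 8 5 19 24 34 48 15 14 22 4 10-2 14-6 4-4 8-4 9 0 12-2 7-8 8-2 9 12 13 2 15 10 11 11 21 0 51-7 22 0 12 4 23 6 12 2 13 5 4 10 0 20 8 4 0 8-8 15-4 10 0 6-7 0-15 7-14-11-25 2-41 2-4 3-2 12-2 16 2-6-13-8-5-7-10 2-24-5-14 30-36 6-13 5-32-5-24-13-15-46-22-20-6-12-6-8-8-8-12-4-13-2-18 4-5 8-4 22-1 18 5 30 13 8 0 6-8 4-11 0-30-8-30z"/><path data-summit="356 575" data-sink="287 591" d="M369 358l-15 3-4 11 0 35 11 25-7 14 0 15-6 7-10 0-15 4-9 8 4 9-4 24 10 6 1 8-23 22-6 12-8 30 192 1 2-16 20-45 0-97-6-12-5-6-27-13-9-1-27-16-11-2-18-12-9-11z"/><path data-summit="17 465" data-sink="287 591" d="M21 362l-5 1 0 228 101 1-23-22-3-12 0-10 3-6-2-45 5-29-3-10 0-11 3-6-1-6-9-8-10-3-17-2-10 5-9-5-17-21 2-33z"/><path data-summit="159 257" data-sink="287 591" d="M591 160l-9 3-13 9-22 20 6 9-6 39 0 32 5 12 8 8 9 3 23-1z"/><path data-summit="159 257" data-sink="287 591" d="M503 506l-1 25-20 45 0 16 110-1 0-18-11-3-20-16-49-8-8-21z"/><path data-summit="159 257" data-sink="287 591" d="M381 288l-15 0-5 6 5 14-2 24 4 7 9 7 8-7 27-37-5-6z"/><path data-summit="159 257" data-sink="287 591" d="M590 384l-5 0-2 3 0 15 8 14 1-30z"/>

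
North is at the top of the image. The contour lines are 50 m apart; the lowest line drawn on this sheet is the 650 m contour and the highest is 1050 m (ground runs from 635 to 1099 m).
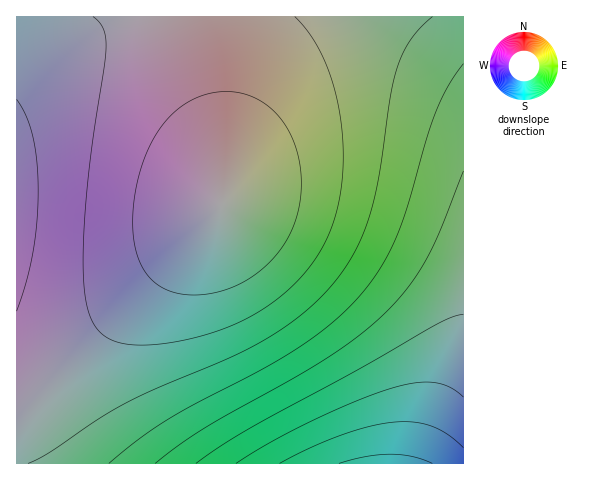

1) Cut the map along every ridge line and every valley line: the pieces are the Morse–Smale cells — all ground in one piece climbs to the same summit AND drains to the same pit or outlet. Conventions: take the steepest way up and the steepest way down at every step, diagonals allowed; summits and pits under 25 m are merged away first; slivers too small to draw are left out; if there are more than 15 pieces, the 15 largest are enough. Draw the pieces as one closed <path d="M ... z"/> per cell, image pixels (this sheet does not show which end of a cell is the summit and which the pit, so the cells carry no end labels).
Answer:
<path d="M463 16l-259 1 2 35 17 95 0 56-9 13-171 174-11 8-16 2 1 64 447-1z"/><path d="M203 16l-187 1 1 383 15-2 11-8 171-174 9-13 0-56-17-95z"/>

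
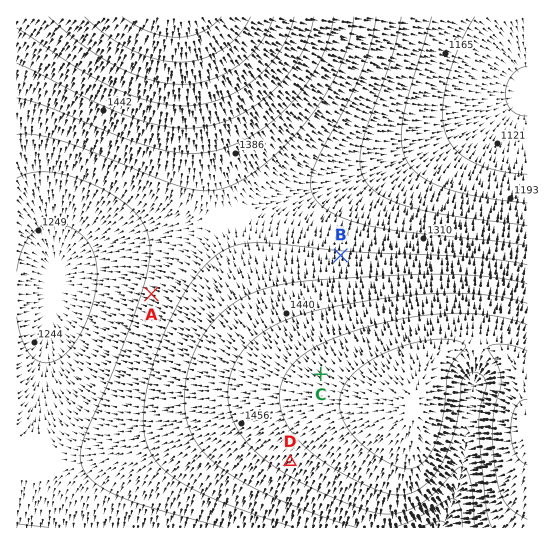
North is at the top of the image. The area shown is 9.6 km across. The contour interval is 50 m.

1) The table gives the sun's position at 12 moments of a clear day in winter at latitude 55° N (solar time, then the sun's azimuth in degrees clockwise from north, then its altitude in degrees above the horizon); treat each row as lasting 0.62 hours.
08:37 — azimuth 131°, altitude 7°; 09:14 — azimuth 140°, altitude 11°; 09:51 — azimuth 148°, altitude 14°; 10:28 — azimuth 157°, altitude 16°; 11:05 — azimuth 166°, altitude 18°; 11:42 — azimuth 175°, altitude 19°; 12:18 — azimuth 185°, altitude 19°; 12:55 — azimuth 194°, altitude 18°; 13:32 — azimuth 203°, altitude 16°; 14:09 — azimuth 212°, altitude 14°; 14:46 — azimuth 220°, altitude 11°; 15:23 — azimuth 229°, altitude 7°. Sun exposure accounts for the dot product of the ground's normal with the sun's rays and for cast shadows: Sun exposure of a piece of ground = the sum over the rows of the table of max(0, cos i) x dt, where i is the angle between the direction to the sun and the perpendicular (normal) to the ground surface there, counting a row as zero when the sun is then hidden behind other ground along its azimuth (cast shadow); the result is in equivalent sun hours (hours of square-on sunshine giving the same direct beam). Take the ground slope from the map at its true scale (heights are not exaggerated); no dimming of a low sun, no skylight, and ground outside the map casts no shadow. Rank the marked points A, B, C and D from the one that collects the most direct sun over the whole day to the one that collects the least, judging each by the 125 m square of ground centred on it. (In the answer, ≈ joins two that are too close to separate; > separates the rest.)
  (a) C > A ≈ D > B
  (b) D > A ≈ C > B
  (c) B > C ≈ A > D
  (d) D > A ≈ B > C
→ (b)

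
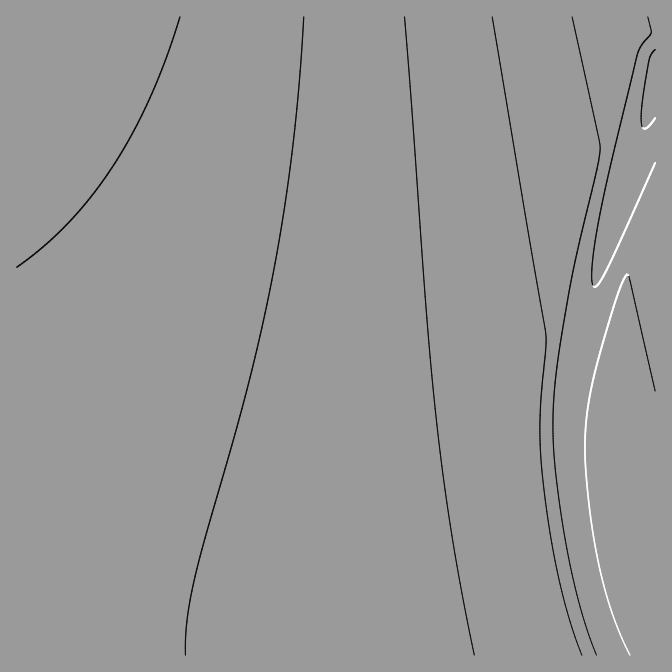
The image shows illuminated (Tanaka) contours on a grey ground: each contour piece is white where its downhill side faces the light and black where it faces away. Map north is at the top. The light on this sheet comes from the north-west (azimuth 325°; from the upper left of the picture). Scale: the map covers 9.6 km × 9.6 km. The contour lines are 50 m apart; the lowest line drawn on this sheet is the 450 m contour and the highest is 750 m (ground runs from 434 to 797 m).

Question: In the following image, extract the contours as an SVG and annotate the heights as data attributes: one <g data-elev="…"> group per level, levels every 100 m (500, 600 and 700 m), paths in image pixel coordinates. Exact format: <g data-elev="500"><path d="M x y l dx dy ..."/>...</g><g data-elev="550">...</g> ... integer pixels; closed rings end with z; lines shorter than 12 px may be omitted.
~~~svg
<g data-elev="500"><path d="M655 163l-48 107-8 14-4 3-1 0-2-7 0-17 8-50 37-158 5-10 9-12-3-16"/></g><g data-elev="600"><path d="M582 655l-11-30-8-30-9-38-7-42-5-48-2-34 1-30 4-50 1-20-54-316"/></g><g data-elev="700"><path d="M185 655l2-35 7-40 55-196 14-62 12-59 10-60 8-61 11-125"/></g>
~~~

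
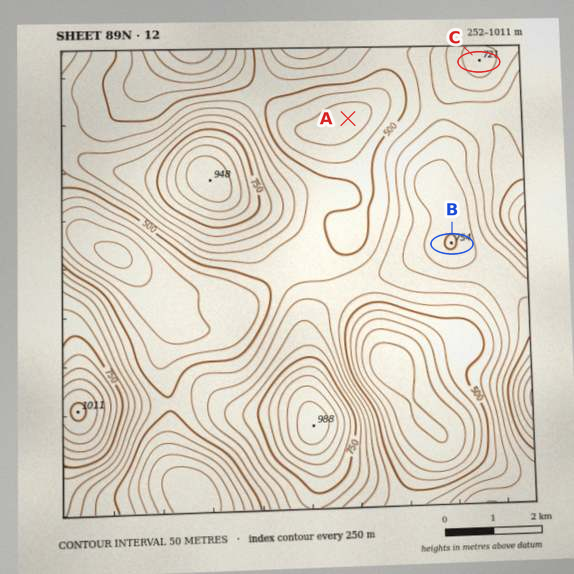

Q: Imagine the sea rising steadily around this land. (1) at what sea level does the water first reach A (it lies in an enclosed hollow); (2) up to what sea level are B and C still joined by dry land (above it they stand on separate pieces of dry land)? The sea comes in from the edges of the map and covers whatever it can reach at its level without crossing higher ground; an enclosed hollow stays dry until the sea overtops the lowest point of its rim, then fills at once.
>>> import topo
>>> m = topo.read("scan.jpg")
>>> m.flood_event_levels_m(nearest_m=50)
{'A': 500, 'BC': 600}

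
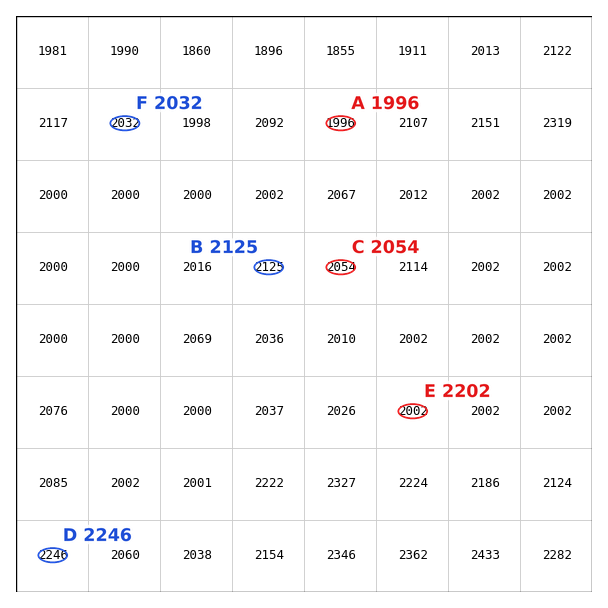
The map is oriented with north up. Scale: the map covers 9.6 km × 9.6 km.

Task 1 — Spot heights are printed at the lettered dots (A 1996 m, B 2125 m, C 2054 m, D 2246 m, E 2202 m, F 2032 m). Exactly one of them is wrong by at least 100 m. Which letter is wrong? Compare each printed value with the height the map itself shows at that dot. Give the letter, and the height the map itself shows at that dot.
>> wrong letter E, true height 2002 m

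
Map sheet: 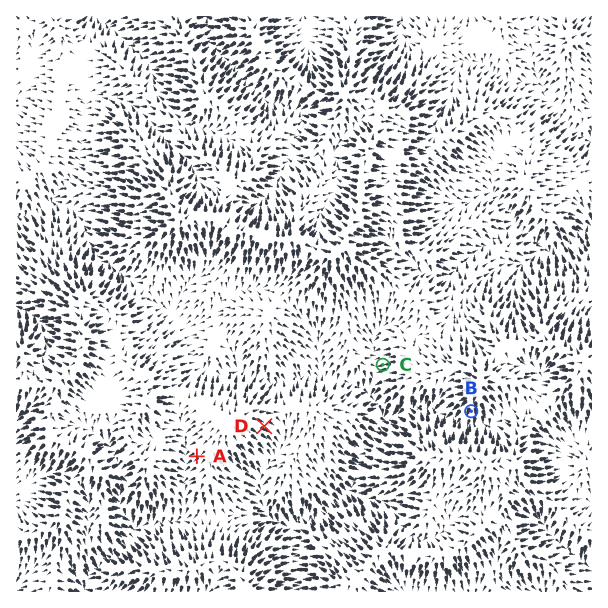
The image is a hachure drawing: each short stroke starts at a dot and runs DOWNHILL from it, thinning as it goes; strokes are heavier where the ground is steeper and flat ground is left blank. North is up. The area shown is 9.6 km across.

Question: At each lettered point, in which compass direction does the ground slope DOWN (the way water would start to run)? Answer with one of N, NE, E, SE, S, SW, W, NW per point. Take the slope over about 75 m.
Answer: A SW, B S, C W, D SE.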